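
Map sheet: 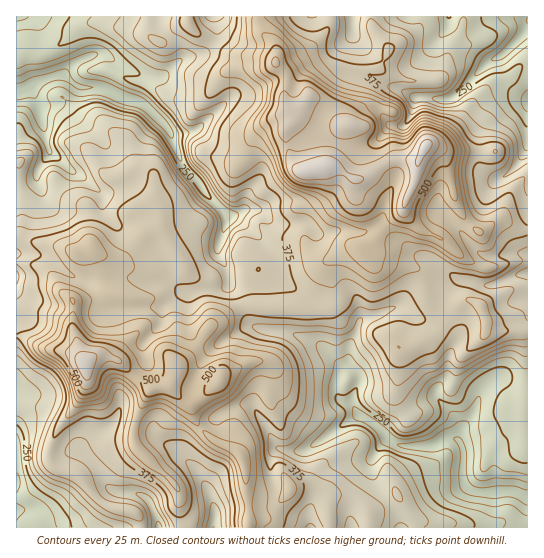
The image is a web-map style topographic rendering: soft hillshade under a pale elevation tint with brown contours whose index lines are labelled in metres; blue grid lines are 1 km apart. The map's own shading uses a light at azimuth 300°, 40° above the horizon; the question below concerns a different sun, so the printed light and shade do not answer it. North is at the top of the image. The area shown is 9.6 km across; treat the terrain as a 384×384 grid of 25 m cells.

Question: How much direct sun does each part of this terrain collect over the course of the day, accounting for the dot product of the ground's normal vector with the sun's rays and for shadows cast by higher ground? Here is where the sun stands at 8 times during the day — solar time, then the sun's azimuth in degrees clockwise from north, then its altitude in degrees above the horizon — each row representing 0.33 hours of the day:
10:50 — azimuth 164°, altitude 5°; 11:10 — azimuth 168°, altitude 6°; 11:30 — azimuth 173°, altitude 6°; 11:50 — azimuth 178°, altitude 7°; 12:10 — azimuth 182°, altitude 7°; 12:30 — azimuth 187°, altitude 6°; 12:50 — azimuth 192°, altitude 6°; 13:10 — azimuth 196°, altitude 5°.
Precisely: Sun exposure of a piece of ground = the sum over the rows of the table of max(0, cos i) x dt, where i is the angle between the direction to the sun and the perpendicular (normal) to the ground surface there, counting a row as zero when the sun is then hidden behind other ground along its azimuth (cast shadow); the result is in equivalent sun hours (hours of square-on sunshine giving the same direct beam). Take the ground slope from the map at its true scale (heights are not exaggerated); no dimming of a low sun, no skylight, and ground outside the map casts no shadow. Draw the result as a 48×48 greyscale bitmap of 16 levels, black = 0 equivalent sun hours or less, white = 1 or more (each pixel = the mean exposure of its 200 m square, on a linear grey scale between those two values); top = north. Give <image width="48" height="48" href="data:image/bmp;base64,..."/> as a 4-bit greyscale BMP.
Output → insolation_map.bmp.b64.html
<image width="48" height="48" href="data:image/bmp;base64,Qk32BAAAAAAAAHYAAAAoAAAAMAAAADAAAAABAAQAAAAAAIAEAAATCwAAEwsAABAAAAAAAAAAAAAAABEREQAiIiIAMzMzAERERABVVVUAZmZmAHd3dwCIiIgAmZmZAKqqqgC7u7sAzMzMAN3d3QDu7u4A////ADRFVmibuUiHVmVURWZodVZlZnZUMzM0QzNGeIu5YyqpVGVDNFd2U1ZURmMQAAABEGeJiLgQAEdnU3hmVEiGRGUhNkEAAAAAATiru5MRFcuUJHZmVDVVQzIBNCEhAAIyN1nO2kN5rNxAFnVWUkISIRESMhI0MUqru2i4QRVmi7QAN4h2QiAAERIRIRI0REV4mVVTI0VWmkACac6kMQAAE0RBAAABRERmZlMlVFVWcwE2jNgxMwEQACRkAAAAA1RVRHMVdVREMiWJuTASFJl2IAERBM23RmVFRIUiiXdTJWaKowIxFoZ3hhABi6u7qFRVVXUxOqqVJpecqFIROGZ2VUAa2VV3aXRFVUQyGf6mR+3aatpjZ2dlQROah2MSmnQ0REREWf6HmLyUJa25dmZURHhEVndWl2UzM2d4qZic1xJFQ1eZdmZERlc0VniZV4dDNHi96me/kQJGQRJZl2QzRkN2d4ismsqGVp3/xkaHMSRDMQACVTIiJGaHeImamu7KiKyoQgEgASMQEgAAAAASNoeJhmeIhY7+ynIAEQAAFBAAFSAAAAAUeJh4ZDNFdki92xAAIQAAAjAAE2QQAAOLzLlCESIjVkRVVDIBEAAAABAAABIxNYq6qHdAABNERVUzIjIRIgABIhEAAAAlZVVERXiZUzVURnUhIiNGYhE0VDMREAABIiIkVlaZmHVUQzAUVCRTAAIhERI0MgATRDNWdleamHVVQQABJEVBAEUzRVVWUyE1RERnd3mZmYZURnraQYUxJnZVVERVMgFURERVVomGVmQ0ntdGmjNFdmZDNERTIgJEMkVUNGdUVVVq6SIyJHZTITMRNFVCNDASE1VDEkM0RHvtYUqHeCAAAAARNFUzRWEAJDMyRBEjaLyDAod4hwAAAAAEQzM0RUEAMTRFiry4bNYAJ0AmUhEAAAAkREREIANBA2eJiLupZ5UzZxABIjISIhERI0RDEBzaqFRoiHdmY1l2hRAAIzETIAFEMjMhAHyqZ5z/63Z3cyioYyEAI1IzEAZ2VEMQA7mqdq//24ZndTaZczMgA3UQAWUiNDMAPZZ5mJhFZ1EDaGaIZEWIETcgKGMREQAAmVM1eYMAAQEhJUSJh2aJUAEShjIjIQABQiNFeYQQACQwAAFoQzMjMQACEQFEMQABACRFiHZTI2eEAAABAAAAEQASAAMxEAAYYBIjaFVlRGZlAAAAAAAAAQASABEAAABpmTARA1RVQxAAMgAAAAAAAQAjIAAAAAaVWaMRACM1UwABIAAAABEAEgEkIAAAAXc0RXhTMiITIAAAAAAAAAERNVMQAAACV0EkRFiYdSMQAAAAAAAAEQAjRruDFHZkJGZDMjaJm5MAAAAAAAAAEyABNYrNtQADeZuTERE1RVEAAAAAIhAAEkIAA1VYq4RZqrupdjIzIRIQAAABNDAAE0hyADMjWKzKmXVYqEETYwAAAAADISEAEjR5MBEjRomHQyJZghEkQQAAEhAjAAEiAjIjYQEjI0QzIiI0IAE0MQAAAiEhAAEiEjMhJA=="/>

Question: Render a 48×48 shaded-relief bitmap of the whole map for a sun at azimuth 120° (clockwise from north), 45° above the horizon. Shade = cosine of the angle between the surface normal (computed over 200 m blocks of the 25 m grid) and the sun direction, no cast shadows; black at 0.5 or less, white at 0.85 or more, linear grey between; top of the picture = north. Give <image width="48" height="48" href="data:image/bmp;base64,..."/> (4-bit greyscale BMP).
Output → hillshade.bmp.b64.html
<image width="48" height="48" href="data:image/bmp;base64,Qk32BAAAAAAAAHYAAAAoAAAAMAAAADAAAAABAAQAAAAAAIAEAAATCwAAEwsAABAAAAAAAAAAAAAAABEREQAiIiIAMzMzAERERABVVVUAZmZmAHd3dwCIiIgAmZmZAKqqqgC7u7sAzMzMAN3d3QDu7u4A////AHeId4mam8lZzqIFq7zKecqKu6mZiZmZmYiHd3eIm7ZbzbQWqrzKirmKuqqpiIiHmYiId3iYiYRb3aU3upzbmamZmauqmHd3imeJh4qqqYVr3IQ4yorLmamYibu7upmZmjRoiauqqYeby4U4yoiqmZmYeau7y4m7qhJYmZqZiIqruZZJ2oiImZqXeaqrymeqqgBJmZmHZ6u6mYdq7ImGaaq4Z4iIu2aJmQA5qZh1aauqh3ia3ru5VYrMiamXiWWIiDInuph0arqpd4mKzLztt1asqb3cqGZ4iGUjrKqFWrmpmpiKu6zd3JaKhq7+2nZ4iIdRXMu3ScqIvbmaqazczMqHeZvd3JZ4iIhzF83aRsuIre3LmazdzLlmiru7vLhoiIh1Aa/8Y5uqmc/9qazd3LlVes3KrMl3eIiFAJ/8dnirl43+uazd3Kpkac3rnNuXd4iEAp7rqXaLt2nNyqzczKl0aL3dvO25h2ZlNYzLynZ6uFaZqqzMvLh1aLzNuu/rmDNGZniZqWV4qoVnd4q7uqhmaKu8uL79uVMjR3ZnmnRoisp3dnm7qrlWeJmruXrey3UhOKhmaaZXaL3KmZq7ustkaIiJqXi7uodCObmId5hnVYvcqqqru8yWZ4iJmYiqqYdUScqZmZmHZGiqmZmqmry6mHiZiYm7mXdUWbqZmqqZhnd4iIiZmaury5iZh4iqqmZVaJiJmZmqqZhniYiImqqbzKmamJmZmVZmeImZmZmZqql3mZiImqmazLqqqqrMund3iJqqqqmZqphnmZh3iZiavLqqmaq93Xd3eJqqqpmZvJVYiYd3eIiau7uoisu7u4d2ZoqpiZmavLQ3iHd4dmeKu7uYq7vMu4dlRGiYiJmqrNcld3d4h3iJq6mqqprcu4dmRFeIiImqq9pDZ3eIeJmqiby5mZibu4iHZnh3iZmqmruFVmeId4nMhs7Kirhou5iHd4h2eJmruYeqd2eIdnm8lJ/qjMpnq6l3dnh3d4mruUa7iHeJmYm8tW77nduGi8lnh2Z4mIq6pia8p0R7u5msyFv8vdy4aOx2h1Z3iIrKdEacthJpq6mJuWnt3+vMhb22ZniHd4u3JXZ6piRmeamHeGje7+qu2nq2RniHiIqjBWZ4lkeHeJqoVTSt3tmL7ZmERneImZmTEkVndWmpiJrMdABavLhozbqDNWZ3ipl0dSRVVWm6mIm+2hAVirmIq6qEVVVmaKhEm2NEE2irmHibzbADWKmaq4mGZURnd3VVardVIDeaqHeImsdGRImqu3dmh1V5l2ZlV7uGQCd4qXZ4icyrtkirvKl2iZmIiYdlVoqoZEd3mYd5qqu8/nWKu9y6h3mZmYhkVWiXZ4momZiJq6mJztdXmrvNyWZ4iJqnVUV2Rau6qYiIrLmInO2FV5mrzbh3eIrKh1RVRIu7uod2i9yYis3aU4iIq8qHd4m6mYVEVYqpvLhmeby5eavepnd3eZmId4iIqoUzWJqYi8lniJq6iKmr22Z2Z4mIdndounQiaaqXeslomHirh6qavA=="/>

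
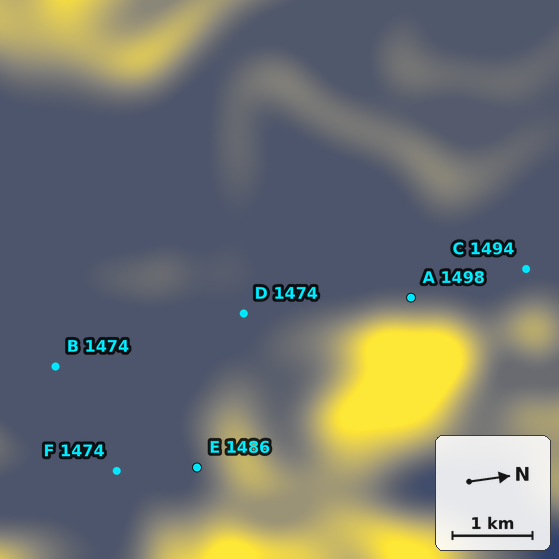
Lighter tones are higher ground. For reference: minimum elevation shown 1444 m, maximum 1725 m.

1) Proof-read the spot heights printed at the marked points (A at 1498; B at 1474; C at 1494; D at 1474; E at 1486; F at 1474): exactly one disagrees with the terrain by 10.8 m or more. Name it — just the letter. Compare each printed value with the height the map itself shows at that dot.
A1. C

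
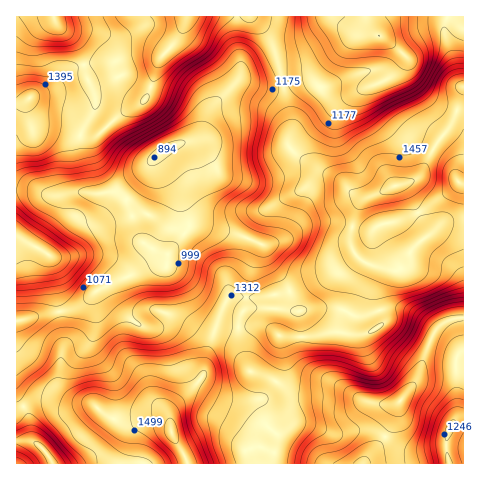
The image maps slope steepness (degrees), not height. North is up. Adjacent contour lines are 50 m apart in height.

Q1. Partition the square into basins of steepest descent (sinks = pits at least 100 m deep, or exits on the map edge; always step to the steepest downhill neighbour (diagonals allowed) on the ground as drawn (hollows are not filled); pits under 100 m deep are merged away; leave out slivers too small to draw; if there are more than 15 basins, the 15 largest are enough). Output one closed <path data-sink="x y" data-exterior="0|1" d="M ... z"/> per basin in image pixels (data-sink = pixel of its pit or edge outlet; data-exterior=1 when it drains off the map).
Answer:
<path data-sink="162 152" data-exterior="0" d="M251 16l-64 0-8 19-22 29-11 35-27 16-23 21-12 0-23-8-26-2-4-3-3-8 0-14-12 2 1 309 17-11 12 0 15 6 31-3 16 12 15 6 8 0 15-6 12-1 7 2 4 6 2-14 25-24 8-11 2-19 12-35 8-19 4-4 35 0 18-3 45-20 12-2 17-15-5-8-2-12 8-30 8-8-11-5-14-14-23-11-28-21-2-7 3-21-14-61-8-23z"/><path data-sink="400 400" data-exterior="0" d="M403 185l-11 1-28 13-4 4-4 10-6 24 2 12 5 8-15 13-14 4-45 20-18 3-35 0-4 4-20 54-3 21-33 35 2 24 16 29 276-1 0-242-19 1-19 16 2-3-1-7-20-39z"/><path data-sink="378 35" data-exterior="0" d="M463 16l-211 0 17 20 8 23 14 61-3 21 2 7 28 21 23 11 10 12 12 6 53-19 7-8 13-27 15-19 13-34z"/><path data-sink="54 17" data-exterior="1" d="M186 16l-169 0-1 86 6 0 7-3-3 4 0 7 5 13 4 3 26 2 23 8 14-1 21-20 27-16 11-35 22-29z"/><path data-sink="53 463" data-exterior="1" d="M46 401l-12 0-18 11 1 52 171-1-16-28-3-14-7-5-10-1-21 7-8 0-15-6-16-12-31 3z"/><path data-sink="459 182" data-exterior="0" d="M463 92l-12 33-15 19-15 30-5 5-15 6 6 4 20 39 1 7 17-13 19-2z"/>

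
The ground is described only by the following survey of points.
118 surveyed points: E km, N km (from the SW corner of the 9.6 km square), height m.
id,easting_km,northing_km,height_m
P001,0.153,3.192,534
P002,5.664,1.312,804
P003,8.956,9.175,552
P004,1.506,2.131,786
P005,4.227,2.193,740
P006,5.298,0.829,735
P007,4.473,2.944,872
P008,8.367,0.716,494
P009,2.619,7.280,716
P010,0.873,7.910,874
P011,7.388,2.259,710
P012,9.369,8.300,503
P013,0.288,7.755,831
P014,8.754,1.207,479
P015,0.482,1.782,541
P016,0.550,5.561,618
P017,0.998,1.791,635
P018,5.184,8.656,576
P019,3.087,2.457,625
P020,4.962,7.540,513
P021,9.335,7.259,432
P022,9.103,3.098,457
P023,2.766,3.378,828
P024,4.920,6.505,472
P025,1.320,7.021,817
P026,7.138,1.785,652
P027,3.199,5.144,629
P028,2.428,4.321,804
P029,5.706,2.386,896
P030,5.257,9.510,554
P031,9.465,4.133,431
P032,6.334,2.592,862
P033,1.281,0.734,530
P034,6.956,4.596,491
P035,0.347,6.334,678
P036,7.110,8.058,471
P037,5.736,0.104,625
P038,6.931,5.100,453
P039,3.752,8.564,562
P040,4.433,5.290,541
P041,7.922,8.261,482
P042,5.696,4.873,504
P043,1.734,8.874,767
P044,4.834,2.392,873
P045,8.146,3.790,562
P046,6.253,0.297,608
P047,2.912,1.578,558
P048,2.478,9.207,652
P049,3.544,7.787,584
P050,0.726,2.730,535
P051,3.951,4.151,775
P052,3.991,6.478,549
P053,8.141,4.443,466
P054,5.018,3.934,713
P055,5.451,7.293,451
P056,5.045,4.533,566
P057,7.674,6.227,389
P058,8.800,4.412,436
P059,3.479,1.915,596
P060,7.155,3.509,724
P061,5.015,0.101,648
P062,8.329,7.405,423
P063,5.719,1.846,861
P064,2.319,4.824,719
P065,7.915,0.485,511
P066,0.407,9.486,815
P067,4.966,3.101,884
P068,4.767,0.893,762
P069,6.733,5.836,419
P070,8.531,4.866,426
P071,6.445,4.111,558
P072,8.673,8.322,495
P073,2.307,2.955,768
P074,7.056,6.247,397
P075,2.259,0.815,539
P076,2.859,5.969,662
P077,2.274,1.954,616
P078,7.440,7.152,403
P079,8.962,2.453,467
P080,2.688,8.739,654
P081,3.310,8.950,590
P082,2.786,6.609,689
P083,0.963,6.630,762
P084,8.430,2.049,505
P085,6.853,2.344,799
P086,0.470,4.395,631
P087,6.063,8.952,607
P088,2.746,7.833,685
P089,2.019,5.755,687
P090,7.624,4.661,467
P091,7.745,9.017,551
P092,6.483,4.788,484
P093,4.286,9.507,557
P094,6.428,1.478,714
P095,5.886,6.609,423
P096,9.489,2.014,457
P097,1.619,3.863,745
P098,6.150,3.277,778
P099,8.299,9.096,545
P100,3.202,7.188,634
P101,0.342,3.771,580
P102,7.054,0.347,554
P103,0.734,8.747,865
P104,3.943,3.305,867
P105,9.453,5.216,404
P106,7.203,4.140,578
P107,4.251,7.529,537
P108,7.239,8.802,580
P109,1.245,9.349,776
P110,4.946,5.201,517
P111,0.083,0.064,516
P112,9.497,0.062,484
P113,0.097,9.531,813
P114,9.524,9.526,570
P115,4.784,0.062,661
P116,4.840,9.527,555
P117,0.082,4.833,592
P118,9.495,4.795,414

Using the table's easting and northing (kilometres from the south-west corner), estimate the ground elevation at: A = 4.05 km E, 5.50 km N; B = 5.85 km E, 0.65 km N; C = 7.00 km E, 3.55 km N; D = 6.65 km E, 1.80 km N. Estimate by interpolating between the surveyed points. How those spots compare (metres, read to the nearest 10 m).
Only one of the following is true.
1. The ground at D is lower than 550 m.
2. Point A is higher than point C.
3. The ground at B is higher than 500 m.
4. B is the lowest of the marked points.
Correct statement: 3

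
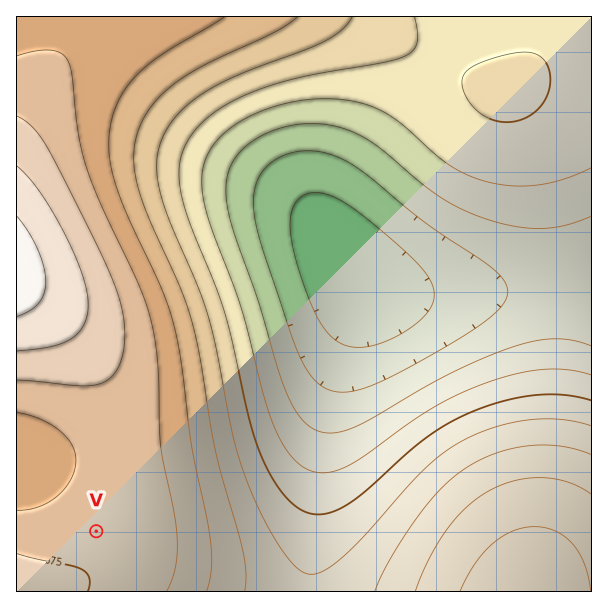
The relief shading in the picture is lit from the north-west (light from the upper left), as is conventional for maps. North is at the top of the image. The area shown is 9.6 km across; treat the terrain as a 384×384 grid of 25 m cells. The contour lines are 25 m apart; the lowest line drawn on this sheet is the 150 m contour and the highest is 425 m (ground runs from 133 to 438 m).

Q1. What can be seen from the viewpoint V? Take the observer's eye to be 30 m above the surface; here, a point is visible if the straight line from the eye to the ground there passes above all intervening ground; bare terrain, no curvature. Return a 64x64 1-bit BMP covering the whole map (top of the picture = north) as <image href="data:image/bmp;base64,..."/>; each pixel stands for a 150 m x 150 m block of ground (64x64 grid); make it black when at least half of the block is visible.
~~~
<image width="64" height="64" href="data:image/bmp;base64,Qk0+AgAAAAAAAD4AAAAoAAAAQAAAAEAAAAABAAEAAAAAAAACAAATCwAAEwsAAAIAAAAAAAAA////AAAAAAD//wAB////wP//AAD////g//+AAP///+D//4AAf///4P//gAB////g//+AAD///+D//4AAH///4P//gAAf///g//+AAA///+D//4AAD///8P//gAAH///w//+AAAf///D//4AAA///8P//gAAB///w//+AAAH///D//4AAAP//8P//gAAA///w//+AAAB///D//4AAAH//8P//AAAAP//w//8AAAAf//D//wAAAB//8P//AAAAD//w//4AAAAH//D//gAAAAf/8P/+AAAAA//4//wAAAAB//j/+AAAAAH//P/wAAAAAP/8/+AAAAAA//7/wAAAAAB//v+AAAAAAH///gAAAAAAf//8AAAAAAB//+AAAAAAAH//AAAAAAAA//8AAAAAAAD//wAAAAAAAf//AAAAAAAD//8AAAAAAAP//wAAAAAAB///AAAAAAAP//8AAAAAAA///wAAAAAAH///AAAAAAA///8AAAAAAD///wAAAAAAf///AAAAAAD///8AAAAAAP///wAAAAAB////AAAAAAP///8AAAAAA////wAAAAAH////AAAAAA////8AAAAAH////wAAAAB/////AAAAAf////8AAAAH/////wAAAD//////AAAB//////8AAAf//////wAAH///////AAA///////8AAD///////w=="/>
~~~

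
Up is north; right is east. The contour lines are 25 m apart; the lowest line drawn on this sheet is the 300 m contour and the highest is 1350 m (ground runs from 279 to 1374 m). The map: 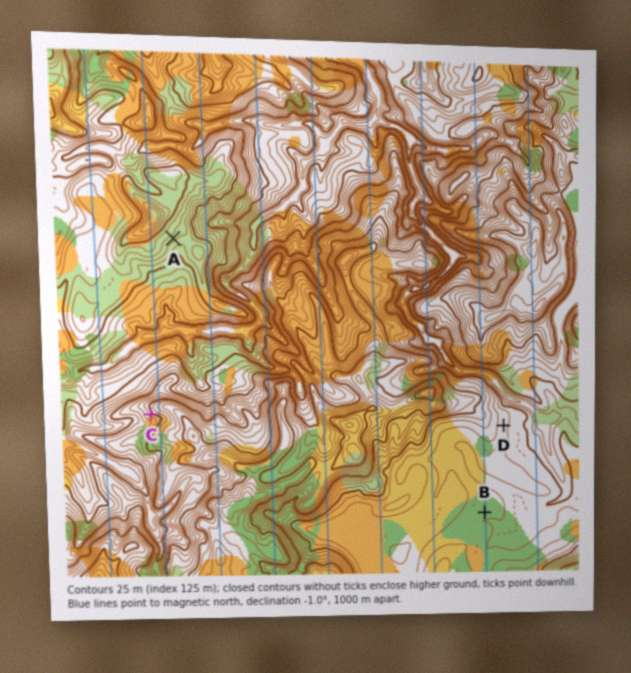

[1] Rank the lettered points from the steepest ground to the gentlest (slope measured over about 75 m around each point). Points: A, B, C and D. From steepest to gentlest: C A D B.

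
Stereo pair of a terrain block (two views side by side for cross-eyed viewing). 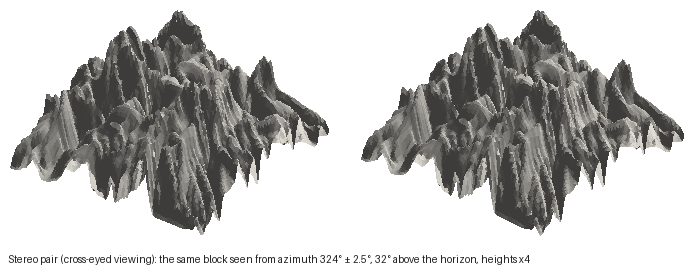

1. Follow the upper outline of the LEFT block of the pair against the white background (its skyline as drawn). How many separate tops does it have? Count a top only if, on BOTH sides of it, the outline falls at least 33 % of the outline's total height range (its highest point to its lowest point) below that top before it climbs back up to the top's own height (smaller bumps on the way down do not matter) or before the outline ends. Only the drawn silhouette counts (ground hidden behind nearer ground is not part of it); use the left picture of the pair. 1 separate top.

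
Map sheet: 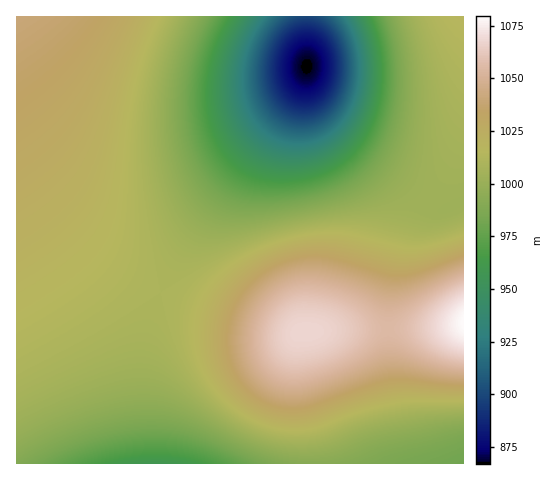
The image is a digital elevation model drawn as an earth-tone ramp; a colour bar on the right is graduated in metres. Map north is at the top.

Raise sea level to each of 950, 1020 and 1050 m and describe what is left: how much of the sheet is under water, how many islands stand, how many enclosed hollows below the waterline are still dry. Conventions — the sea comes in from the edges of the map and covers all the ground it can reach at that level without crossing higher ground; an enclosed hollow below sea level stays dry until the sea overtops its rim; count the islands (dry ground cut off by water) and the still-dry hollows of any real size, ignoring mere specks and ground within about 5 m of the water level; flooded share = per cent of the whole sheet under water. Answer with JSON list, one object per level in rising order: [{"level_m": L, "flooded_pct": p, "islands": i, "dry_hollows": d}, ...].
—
[{"level_m": 950, "flooded_pct": 10, "islands": 0, "dry_hollows": 0}, {"level_m": 1020, "flooded_pct": 70, "islands": 0, "dry_hollows": 0}, {"level_m": 1050, "flooded_pct": 92, "islands": 0, "dry_hollows": 0}]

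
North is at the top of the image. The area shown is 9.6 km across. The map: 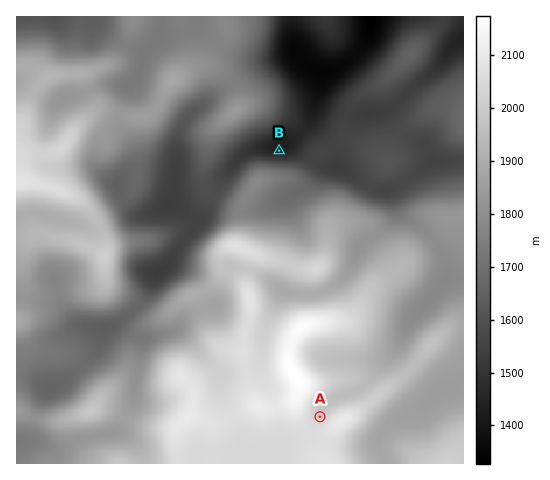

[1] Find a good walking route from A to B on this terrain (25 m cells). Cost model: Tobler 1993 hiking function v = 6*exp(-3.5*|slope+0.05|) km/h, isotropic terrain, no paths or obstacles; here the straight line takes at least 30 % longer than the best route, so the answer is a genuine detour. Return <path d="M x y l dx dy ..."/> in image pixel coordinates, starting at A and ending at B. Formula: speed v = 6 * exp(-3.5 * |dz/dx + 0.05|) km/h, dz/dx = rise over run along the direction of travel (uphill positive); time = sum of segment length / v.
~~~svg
<path d="M320 417l-2-3-2-2 0-5 4-7 20-19 14-28 8-9 14-28 0-15 9-18 0-12-3-7 0-42-3-5-4-4-17-9-14-14-23-11-19-19-7-3-4 0-12-6"/>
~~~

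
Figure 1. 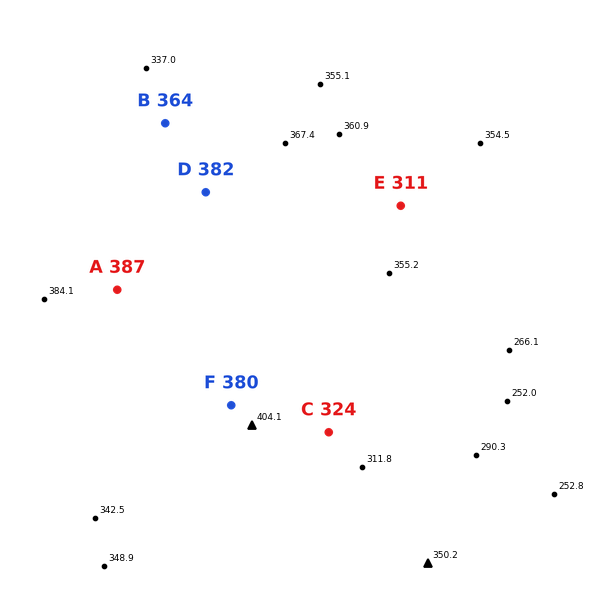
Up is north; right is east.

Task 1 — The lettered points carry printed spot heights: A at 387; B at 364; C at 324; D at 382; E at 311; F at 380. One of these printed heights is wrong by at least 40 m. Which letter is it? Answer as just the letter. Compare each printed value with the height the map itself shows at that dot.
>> E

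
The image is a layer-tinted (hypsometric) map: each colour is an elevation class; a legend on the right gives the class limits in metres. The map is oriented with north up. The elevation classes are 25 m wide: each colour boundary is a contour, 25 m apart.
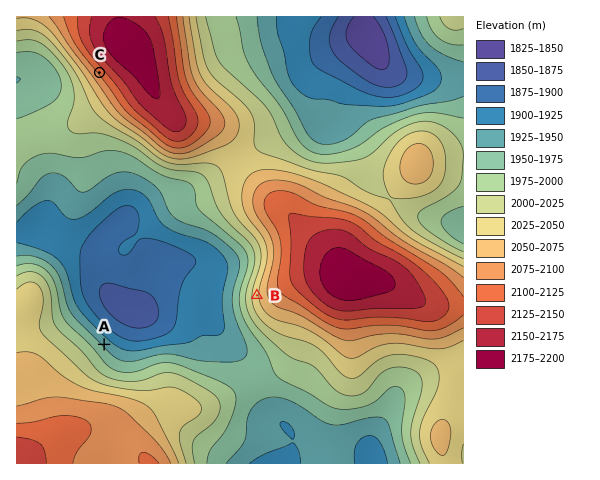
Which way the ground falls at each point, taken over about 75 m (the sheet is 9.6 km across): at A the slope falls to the NE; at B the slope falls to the W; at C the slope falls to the SW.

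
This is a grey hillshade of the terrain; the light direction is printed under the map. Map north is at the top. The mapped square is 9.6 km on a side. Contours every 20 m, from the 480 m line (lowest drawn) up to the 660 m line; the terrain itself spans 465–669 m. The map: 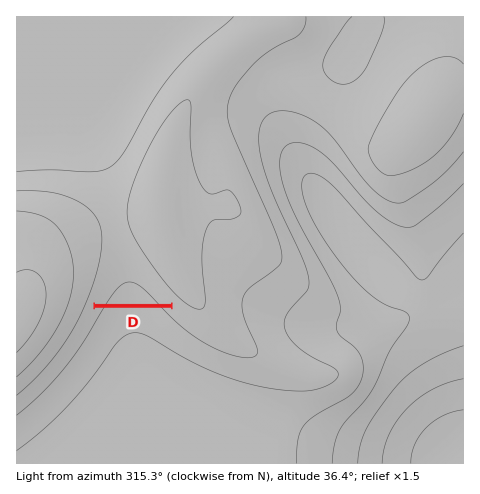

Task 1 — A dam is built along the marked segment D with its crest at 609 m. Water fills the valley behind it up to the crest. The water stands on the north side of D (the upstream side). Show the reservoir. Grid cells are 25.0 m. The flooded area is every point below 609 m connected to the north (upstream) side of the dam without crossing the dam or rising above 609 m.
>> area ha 86.2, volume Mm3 6.67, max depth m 19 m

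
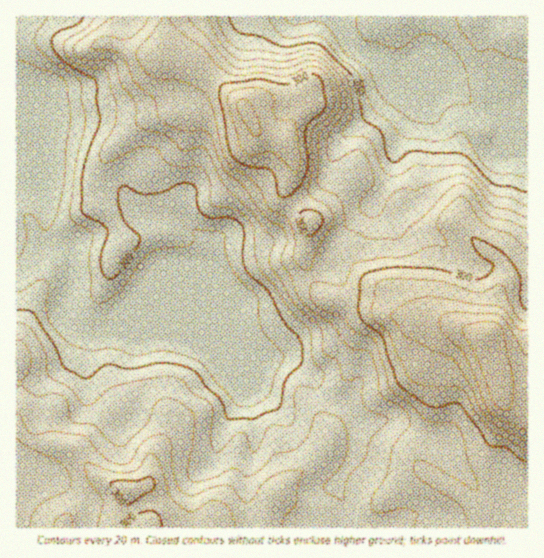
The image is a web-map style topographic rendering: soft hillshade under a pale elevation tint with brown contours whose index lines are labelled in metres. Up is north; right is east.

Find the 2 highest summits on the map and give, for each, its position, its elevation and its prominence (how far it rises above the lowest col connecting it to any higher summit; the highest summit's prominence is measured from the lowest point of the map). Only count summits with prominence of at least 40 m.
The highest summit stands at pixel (485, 337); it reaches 396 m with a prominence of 251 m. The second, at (246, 111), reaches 346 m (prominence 67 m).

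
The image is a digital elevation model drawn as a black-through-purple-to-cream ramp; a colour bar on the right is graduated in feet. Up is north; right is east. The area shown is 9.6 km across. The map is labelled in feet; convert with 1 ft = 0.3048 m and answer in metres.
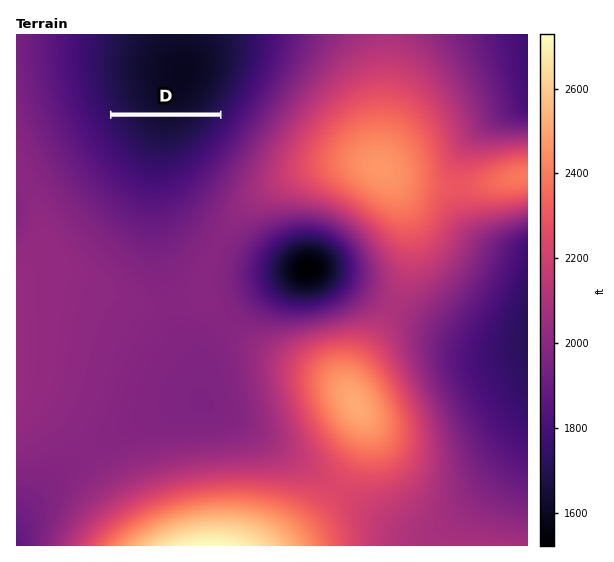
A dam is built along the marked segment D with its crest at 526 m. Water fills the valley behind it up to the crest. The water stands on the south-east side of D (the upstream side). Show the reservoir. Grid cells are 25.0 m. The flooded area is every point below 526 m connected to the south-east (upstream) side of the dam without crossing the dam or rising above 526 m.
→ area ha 98.3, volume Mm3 11.3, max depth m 28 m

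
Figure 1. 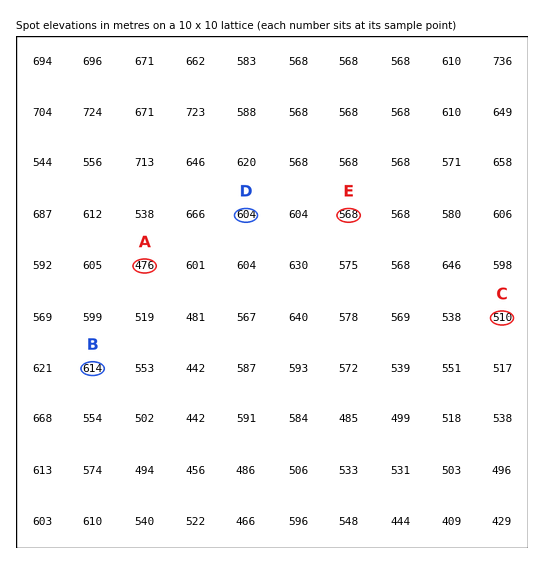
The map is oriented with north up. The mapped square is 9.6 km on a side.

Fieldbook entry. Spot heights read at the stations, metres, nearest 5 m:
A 475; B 615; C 510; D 605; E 570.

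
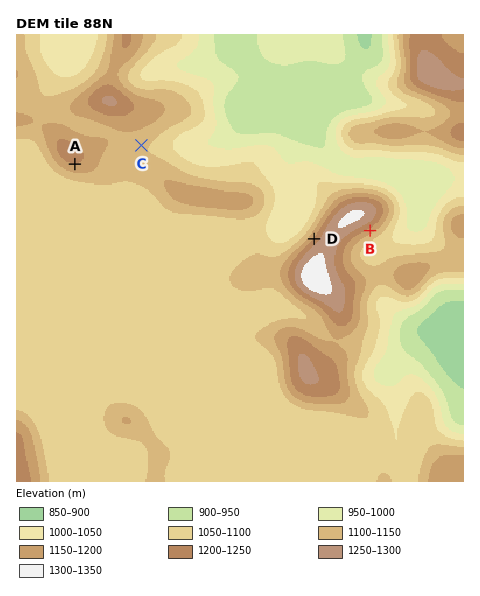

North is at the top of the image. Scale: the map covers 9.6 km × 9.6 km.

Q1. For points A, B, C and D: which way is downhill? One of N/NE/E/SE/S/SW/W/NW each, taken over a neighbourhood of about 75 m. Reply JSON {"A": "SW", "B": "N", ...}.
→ {"A": "S", "B": "SE", "C": "SE", "D": "NW"}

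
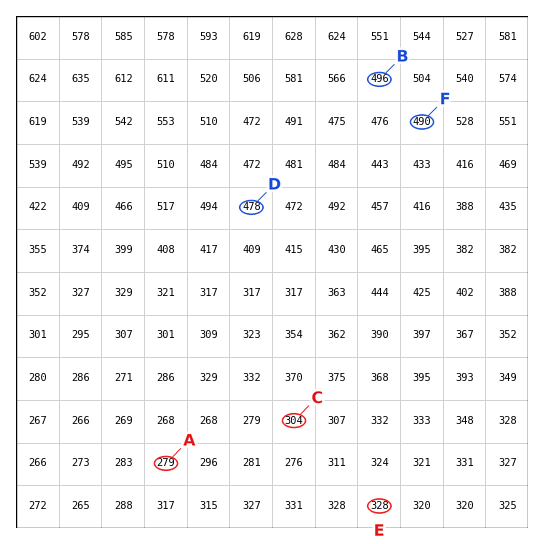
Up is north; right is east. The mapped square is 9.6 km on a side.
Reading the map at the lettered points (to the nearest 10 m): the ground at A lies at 280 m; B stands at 500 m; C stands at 300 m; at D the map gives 480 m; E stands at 330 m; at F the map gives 490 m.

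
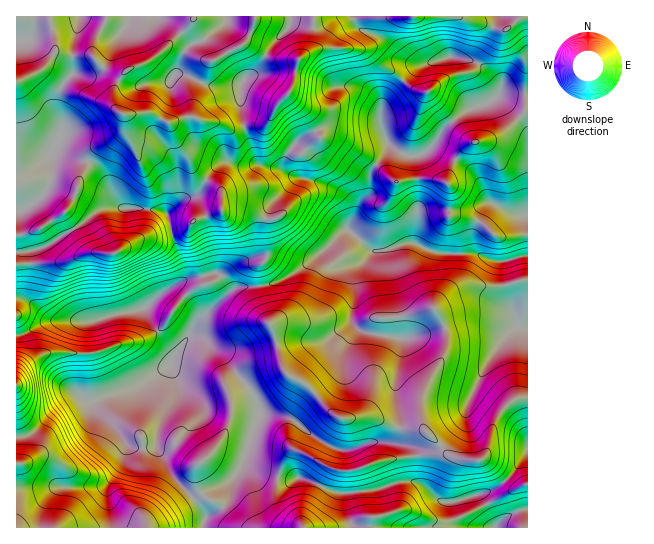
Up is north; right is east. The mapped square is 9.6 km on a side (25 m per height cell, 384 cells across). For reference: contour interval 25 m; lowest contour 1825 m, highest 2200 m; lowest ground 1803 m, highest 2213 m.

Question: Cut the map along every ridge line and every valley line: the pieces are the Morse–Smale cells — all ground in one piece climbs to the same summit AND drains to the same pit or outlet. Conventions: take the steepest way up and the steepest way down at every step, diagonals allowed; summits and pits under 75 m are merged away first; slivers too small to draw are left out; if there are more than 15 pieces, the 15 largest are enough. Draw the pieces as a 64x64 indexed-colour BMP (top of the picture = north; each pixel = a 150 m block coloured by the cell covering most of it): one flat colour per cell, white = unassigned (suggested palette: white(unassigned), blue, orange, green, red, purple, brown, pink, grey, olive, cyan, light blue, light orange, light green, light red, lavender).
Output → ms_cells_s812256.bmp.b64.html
<image width="64" height="64" href="data:image/bmp;base64,Qk12CAAAAAAAAHYAAAAoAAAAQAAAAEAAAAABAAQAAAAAAAAIAAATCwAAEwsAABAAAAAAAAAA////ALR3HwAOf/8ALKAsACgn1gC9Z5QAS1aMAMJ34wB/f38AIr28AM++FwDox64AeLv/AIrfmACWmP8A1bDFADMzMzMzMzMzMzMzOIiIiIiIh3d3d3d3d3d3d3d3d6qqMzMzMzMzMzMzMzMziIiIiIh3d3d3d3d3d3d3d3d3qqozMzMzMzMzMzMzMzMziIiIh3d3d3d3d3d3d3d3d3qqqjMzMzMzMzMzMzMzMzOIiIh3d3d3d3d3d3d3dmZ3eqqqMzMzMzMzMzMzMzMzMziIiHd3d3dmZ3d3d3dmZmZqqqozMzMzMzMzMzMzMzMzOIiIh3d2ZmZmZmd3ZmZmZmZqqjMzMzMzMzMzMzMzMzM4iIgmZmZmZmZmZmZmZmZmZmaqMzMzMzMzMzMzMzMzMzOCIiZmZmIiJmZmZmZmZmZmZmozMzMzMzMzMzMzMzMzMzIiImZiIiIiImZmZmZmImZmajMzMzMzMzMzMzMzMzMzMiIiZiIiIiIiIiIiIiIiJmZmMzMzMzMzMzMzMzMzMzMyIiIiIiIiIiIiIiIiIiImZmYzMzMzMzMzMzMzMzMzMzIiIiIiIiIiIiIiIiIiIiZmZjMzMzMzMzMzMzMzMzMzMyIiIiIiIiIiIiIiIiIiImZmMzMzMzMzMzMzMzMzMzMzIiIiIiIiIiIiIiIiIiIiZmYzMzMzMzMzMzMzMzMzMzMiIiIiIiIiIiIiIiIiIiImZjMzMzMzMzMzMzMzMzMzMyIiIiIiIiIiIiIiIiIiIiJmMzMzMzMzMzMzMzMzMzMzIiIiIiIiIiIiIiIiIiIiIiIzMzMzMzMzMzMzMzMzMzIiIiIiIiIiIiIiIiIiIiIiIjMzMzMzMzMzMzMzMzMzIiIiIiIiIiIiIiIiIiIiIiIiMzMzMzMzMzMzMzMzMzIiIiIiIiIiIiIiIiIiIiIiIiIzMzMzMzMzMzMzMzMzMiIiIiIiIiIiIiIiIiIiIiIiIjMzMzMzMzMzMzMzMzMiIiIiIiIiIiIiIiIiIiIiIiIiMzMzMzMzMzMzMzMzMiIiIiIiIiIiIiIiIiIiIiIiIiIzMzMzMzMzMzMzMzIiIiIiIiIiIiIiIiIiIiIiIiIiIsMzMzMzMzMzMzMzIiIiIiIiIiIiIiKZmSIiIiIiIiIizMMzMzMzMzMzMzMyIiIiIiIiIiIimZmZIiIiIiIiIiTMzFVVVVUzMzMzMzMiIiIiIiIiIiKZmZkiIiIiIiIiRMzFVVVVVVVVMzMzMzIiIiIiIiIiIpmZmSIiIiIiIiJExVVVVVVVVVVTMzMzMyIiIiIiIiIimZmSIiIiIiIiIkRVVVVVVVVVVVUzMzMzMiIiIiIiIiKZmZIiIiIiIiIiRFVVVVVVVVVVVVUzMzM7u7siIiIiIpmZkiIiIiIiIiREVVVVVVVVVVVVVVERMxu7u7siIiIimZmSIiIiIiIiJERVVVVVVVVVVVVVURERG7u7uxEiIiIpmZIiIiIiIiIkRFVVVVVVVVVVVVVRERERG7sRERIiIiKZIiIiIiIiIkREFVVVVVVVVVVVVRERERERERERESIiIpkiIiIkREREREQREVVVVVVVVVVVEREREREREREREiIiREQiRERERERERBEREVVVVVVVVVURERERERERERERIiREREREREREREREERERFVVVVVVVURERERERERERERERREREREREREREREQRERERFVVVVVVRERERERERERERERFERERERERERERERBERERERVVVVVRERERERERERERERERREREREREREREREERERERERERERERERERERERERERERFEREREREREREREQRERERERERERERERERERERERERERERRERERERERERERBERERERERERERERERERERERERERERFEREREREREREREEREREREREREREREREREREREREREREUREREREREREREQRERERERERERERERERERERERERERERRERERERERERERBEREREREREREREREREREREREREREREUREREREREREREERERERERERERERERERERERERERERERFEQUREREREREQREREREREREREREREREREREREREREREREREURERERERBERERERERERERERERERERERERERERERERERFEREREREEREREREREREREREREREREREREREREREREREUREREREQRERERERERERERERERERERERERERERERERERFERERERBERERERERERERERERERERERERERERERERERERREREREERERERERERERERERERERERERERERERERERERERREREQRERERERERERERERERERERERERERERERERERERERFERBERERERERERERERERERERERERERERERERERERERERERERERERERERERERERERERERERERERERERERERERERERERERERERERERERERERERERERERERERERERERERERERERERERERERERERERERERERERERERERERERERERERERERERERERERERERERERERERERERERERERERERERERERERERERERERERERERERERERERERERERERERERERERERERERERERERERERERERERERERERERERERERERERERERERERERERERERERERERERERERERERERERERERERERERERERERERERERERERERERERERERERERERERERERERERERERERERERERERERERERERERERERERERERERERERERERERER"/>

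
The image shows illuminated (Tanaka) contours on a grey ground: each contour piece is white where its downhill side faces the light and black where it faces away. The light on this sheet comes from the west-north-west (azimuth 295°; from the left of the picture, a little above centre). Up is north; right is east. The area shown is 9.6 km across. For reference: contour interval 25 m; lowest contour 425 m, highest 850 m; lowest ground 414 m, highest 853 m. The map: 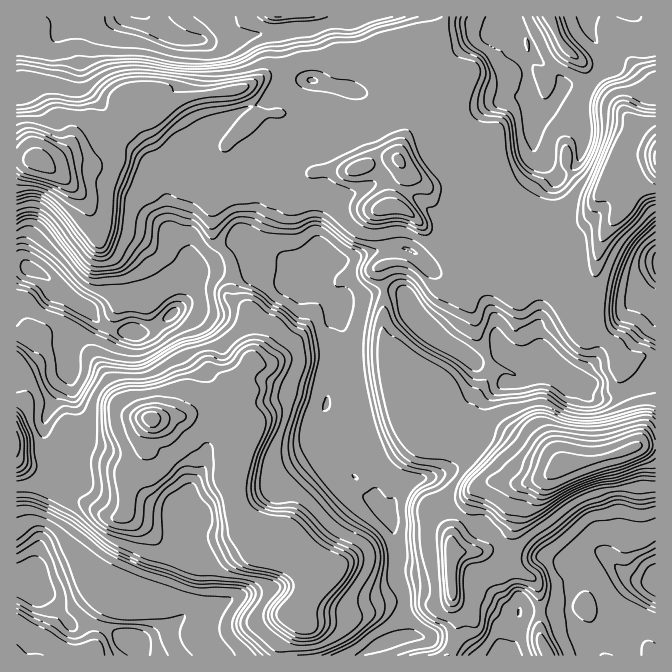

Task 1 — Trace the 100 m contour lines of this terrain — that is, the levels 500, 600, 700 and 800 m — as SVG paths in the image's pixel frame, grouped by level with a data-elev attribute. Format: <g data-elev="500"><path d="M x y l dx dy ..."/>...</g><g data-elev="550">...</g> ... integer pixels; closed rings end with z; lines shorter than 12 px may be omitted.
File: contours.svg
<g data-elev="500"><path d="M105 655l-3-10-4-5-6 0-15 5-7-1-53-31"/><path d="M655 613l-26-13-9-6-7-10-18-32 3-5 7-2 7 2 10 5 5 1 17-5 11-7"/><path d="M17 540l18-14 7 0 8 5 7 9 23 54 11 13 13 8 11 4 15 1 34-1 20-4 1 3-5 12 0 7 4 8 8 10"/><path d="M655 289l-5-4-4-5-6-10-1-7 5-14 11-9"/><path d="M17 239l7-2 4 1 20 14 13 11 20 22 25 15 9 13 15-1 19 2 6-4 12-10 12-6 10 2 2 2 1 5-4 12-10 12-24 17-10 4-9 1-18-5-23-11-28-16-21-8-15-16-13-4"/><path d="M194 17l11 8 10 12 1 6-4 7-27 1-16-3-28-11-29-8-5-4-2-8"/></g><g data-elev="600"><path d="M298 655l20-2 20-8 16-8 18-17 3-5 0-3-5-12 0-5 8-24 3-13-2-11-5-9-7-5-20-11-9-7-40-42-8-15-2-11 2-14 12-36 9-35-2-24-4-7-10-5-13-12-14-7-8-8-7-4-8-2-20 0-1 4 5 11 1 9-4 6-11 11-13 6-23 7-35 21-12 1-30-2-3 3-19 34-5 3-13 0-17 16-1 0-2-3 2-17-1-6-13-30-7-10-6-6"/><path d="M457 655l8-13 12-6 5-4 5-22 10-16 7-3 8-6 5-1 10 2 10 6 4-2 2-6-2-9-2-4-9-6-3-7 3-8 9-9 15-11 23-19 12-6 26-9 7 0 17 4 16-2"/><path d="M555 655l-10-17-5-5-2 2-1 7 5 13"/><path d="M17 498l18 1 35 17 39 31 35 17 51 16 42 2 13 3 5 5 1 5-14 22-1 10 4 7 25 21"/><path d="M655 350l-18-8-10-9-13-6-4-7-1-10 4-28 10-27 10-17 22-21"/><path d="M414 254l-12-6 3-1 6 1 6 5z"/><path d="M17 216l7-3 6-1 7 1 7 3 9 9 31 40 6 5 7 1 18-1 9-5 19-27 5-23 6-4 10-4 8 0 20 6 20 16 3-1 15-13 9-3 16 0 22 10 8 2 10-1 15-5 8-1 9 4 25 20 26 9-13 18 2 7 5 3 8 2 17-6 10 1 8 6 12 16 7 7 40 22 3 0 3-3 5-14 4-4 6 1 19 11 6 2 7-2 10-6 5-1 7 5 14 23 11 13 8 5 13 1 4 1 3 12 5 10 1 10 3 8-3 5-8 5-13 3-15-2-10-5-13-9-7-2-22 4-30 3-3-2-7-8-12-6-15-17-28-16-15-11-15-15-10-18-1-1-4 3-6 21-2 28 5 35 10 37 10 19 9 9 9 6 25 4 4 3 1 2-2 5-5 6-14 7-6 4-3 5-3 8 2 32 6 44-1 23 8 10 17 10 3 7-1 8-3 6-6 5-8 2"/><path d="M308 82l-1-2 3-2 5 0 2 2-2 3z"/><path d="M655 65l-11 3-15 11-19 6-7 5-6 13 1 32-3 12-6 13-6 10-9 8-10 11-7 4-7 0-25-17-7-9-6-12-3-28-3-7-6-3-15-2-6-5-1-12 7-21 0-9-5-9-14-7-5-5-6-20 1-10"/><path d="M418 17l-41 11-20 8-23 2-20 7-16 1-16 5-18 0-27 13-20 4-32 1-41-6-19-1-20 3-20 10-5 1-20-5-43-7"/><path d="M542 17l20 33 8 7 8 1-2-5-15-18-6-18"/></g><g data-elev="700"><path d="M295 637l7 1 10 0 9-6 3-7 0-13 2-7 21-27 6-10 1-6-4-8-26-14-26-25-8-3-16-1-9-2-8-5-4-7-2-14 5-21 14-34 2-8-2-7-7-11 3-12 0-10 11-12 1-5-1-5-17-12-10-1-8 4-9 11-6 4-7 1-13-3-15 9-33 12-15 3-19 1-13 5-5 6-2 9 1 23 8 20-7 18 3 29-3 8-8 9 1 4 7 7 8 3 13 2 9 0 5-6 2-21 4-6 34-30 5-1 17 1 2 3 3 15 10 18 3 21 1 14 9 20 5 6 7 3 31 7 9 4 4 4 1 3-1 5-14 18-2 9 5 8z"/><path d="M452 600l3-1 2-4-1-21 2-10 8-12-14-16-4 1-1 3-2 10 3 40 1 7z"/><path d="M17 473l8-5 3-8-1-23-10-21"/><path d="M655 414l-5-2-7 0-38 10-18 2-20-3-23-8-12 2-13 8-15 20-34 35-5 7-1 8 3 5 21 9 17 13 9 3 8 0 10-3 34-23 21-10 13-4 17-3 23-7 15 0"/><path d="M418 225l4 0 1-2-5-10-13-15-11-8-7 0-7 2-11 8-5 7 1 8 7 5 28-2z"/><path d="M17 197l17-4 13 5 16 15 28 35 6 4 7 0 4-5 6-14 5-41 10-25 3-14 3-4 9-8 13-7 20-18 10-7 16-6 27-2 12-3 10-6 4-5 1-5-2-2-6-1-47 7-40-8-32-1-10 2-9 4-7 7-7 10-3 2-16 4-24-3-19 8-18 2"/><path d="M403 185l11 0 6-3 2-4-16-30-4-3-4 0-12 5-4 7 2 6 11 17z"/><path d="M349 175l9 0 11-3 5-5 1-5-3-3-5-1-13 4-6 4-2 4 1 3z"/><path d="M655 113l-13-2-17-6-3 1-4 2-2 20-28 70 0 7 2 5 9 2 2 3-2 17 1 8 2 2 3-2 22-17 18-23 10-3"/></g><g data-elev="800"><path d="M538 493l6 2 5-1 31-14 44-14 20-9 5-4 3-5 0-6-2-7-4-5-6-1-41 12-14-1-28-4-10 2-5 4-5 6-8 22-7 13 3 4z"/><path d="M147 432l10 1 9-6 4-7-2-7-6-4-7-2-10 1-6 4-3 3 0 5 5 7z"/><path d="M17 174l7 3 26 7 18 8 7 0 3-4 0-6-5-27-5-8-24-12-10-3-9 1-8 6"/><path d="M655 141l-4 7-1 7 1 10 4 7"/></g>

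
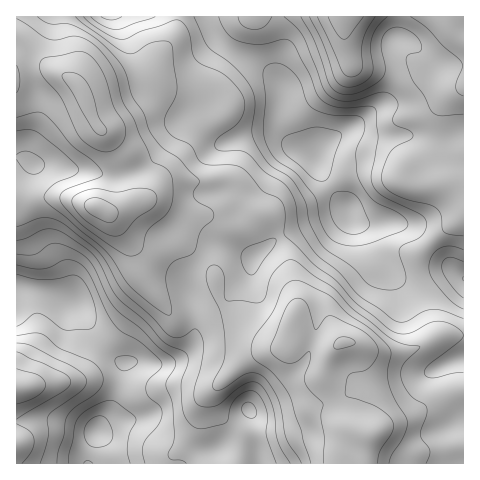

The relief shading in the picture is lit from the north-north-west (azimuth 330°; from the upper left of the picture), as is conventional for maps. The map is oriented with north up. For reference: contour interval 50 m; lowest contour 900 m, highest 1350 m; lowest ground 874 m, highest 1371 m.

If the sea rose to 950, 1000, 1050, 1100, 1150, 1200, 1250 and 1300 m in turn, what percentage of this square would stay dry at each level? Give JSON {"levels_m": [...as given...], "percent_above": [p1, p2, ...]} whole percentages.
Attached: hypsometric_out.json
{"levels_m": [950, 1000, 1050, 1100, 1150, 1200, 1250, 1300], "percent_above": [95, 86, 76, 64, 49, 30, 19, 9]}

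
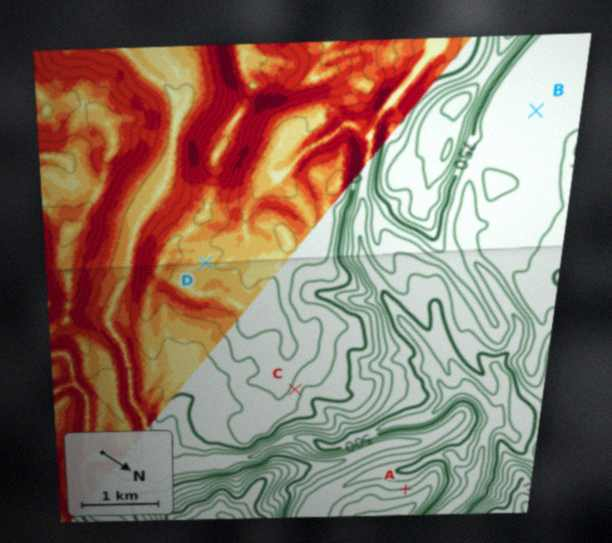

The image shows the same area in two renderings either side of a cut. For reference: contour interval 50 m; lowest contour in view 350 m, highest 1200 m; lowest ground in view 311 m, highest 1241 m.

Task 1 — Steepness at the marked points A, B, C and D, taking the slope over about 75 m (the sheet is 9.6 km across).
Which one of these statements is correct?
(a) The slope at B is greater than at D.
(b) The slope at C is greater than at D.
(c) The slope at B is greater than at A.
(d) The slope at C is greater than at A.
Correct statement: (b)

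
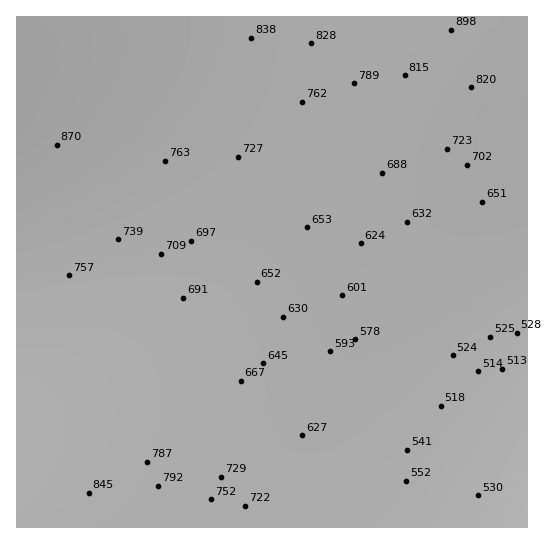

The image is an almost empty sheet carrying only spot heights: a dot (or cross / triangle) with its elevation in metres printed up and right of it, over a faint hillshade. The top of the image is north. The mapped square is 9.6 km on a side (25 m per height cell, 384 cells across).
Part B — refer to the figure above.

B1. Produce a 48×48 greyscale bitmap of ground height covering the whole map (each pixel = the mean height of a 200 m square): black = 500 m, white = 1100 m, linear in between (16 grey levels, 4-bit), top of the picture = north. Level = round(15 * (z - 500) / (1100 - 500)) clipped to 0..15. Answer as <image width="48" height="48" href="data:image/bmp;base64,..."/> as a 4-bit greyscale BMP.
<image width="48" height="48" href="data:image/bmp;base64,Qk32BAAAAAAAAHYAAAAoAAAAMAAAADAAAAABAAQAAAAAAIAEAAATCwAAEwsAABAAAAAAAAAAAAAAABEREQAiIiIAMzMzAERERABVVVUAZmZmAHd3dwCIiIgAmZmZAKqqqgC7u7sAzMzMAN3d3QDu7u4A////AKmZmZmZiIiHd3ZmZVVERDMzIiIhEREREZmZmZmYiIh3d2ZmVVVEQzMyIiIREREREZmZmZmIiId3d2ZlVVREMzMiIiEREREREZmZmZiIiId3dmZlVUREMzMiIhEREREREZmZmYiIiHd3ZmZVVURDMzIiIREREREREZmZmIiIh3d3ZmZVVERDMzIiIREREQAAEZmZiIiId3d2ZmVVVEQzMyIiEREREAAAAZmYiIiId3dmZmVVREQzMyIiERERAAAAAJiIiIiHd3dmZlVVREQzMyIiERERAAAAAIiIiIh3d3ZmZVVUREMzMiIiERERAAAAAIiIiHd3d2ZmZVVUREMzMiIhEREQAAAAAIiIh3d3dmZmVVVUREMzMiIhEREQAAAAAIiId3d3ZmZmVVVERDMzMiIhERERAAAAAIiHd3d3ZmZlVVVERDMzMiIhERERAAAAAId3d3d2ZmZVVVRERDMzIiIhERERAAAAAHd3d3dmZmZVVVRERDMzIiIiEREREAAAAHd3d3ZmZmVVVVRERDMzMiIiERERERAAAXd3d2ZmZlVVVURERDMzMiIiEREREREREXd3dmZmZlVVVURERDMzMiIiIREREREREXd3dmZmZlVVVURERDMzMiIiIhEREREREXd3ZmZmZVVVVURERDMzMyIiIiEREREREXd3ZmZmZVVVVURERDMzMzIiIiIhEREREXd3ZmZmZVVVVURERDMzMzIiIiIiIhEREXd3ZmZmZVVVVUREREMzMzMyIiIiIiIiInd3dmZmZVVVVUREREQzMzMzIiIiIiIiInd3dmZmZlVVVVRERERDMzMzMzIiIiIiInd3d2ZmZlVVVVREREREMzMzMzMzMyIiIod3d3ZmZmVVVVVERERERDMzMzMzMzMzM4h3d3dmZmZVVVVUREREREQzMzMzMzMzM4iHd3d2ZmZlVVVVVEREREREREQzMzMzM4iIh3d3ZmZmVVVVVURERERERERERERERJiIiHd3dmZmZVVVVVVURERERERERERERJmYiId3d2ZmZlVVVVVVVVVERERERERVVZmZiIh3d3ZmZmZVVVVVVVVVVVVVVVVVVamZmIiHd3dmZmZmVVVVVVVVVVVVVVVVVaqZmYiIh3d3ZmZmZmVVVVVVVVVWZmZmZqqqmZiIiHd3dmZmZmZmZmZmZmZmZmZmZrqqqZmYiId3d3ZmZmZmZmZmZmZmZmZ3d7u6qpmZiIh3d3d2ZmZmZmZmZmd3d3d3d8u7qqmZmIiId3d3d2ZmZmd3d3d3d3d3d8y7uqqZmYiIh3d3d3d3d3d3d3d3eIiIiMzLu6qpmZmIiId3d3d3d3d3d4iIiIiIiNzMu7qqqZmYiIiId3d3d3eIiIiIiImZmd3My7uqqpmZiIiIiIiIiIiIiIiJmZmZmd3czLu6qqmZmYiIiIiIiIiIiZmZmZmaqu3dzMu7qqqZmZmIiIiIiIiZmZmZmqqqqu7d3My7uqqqmZmZmZiZmZmZmZmqqqqqqu7t3czLu7qqqZmZmZmZmZmZmqqqqqu7uw=="/>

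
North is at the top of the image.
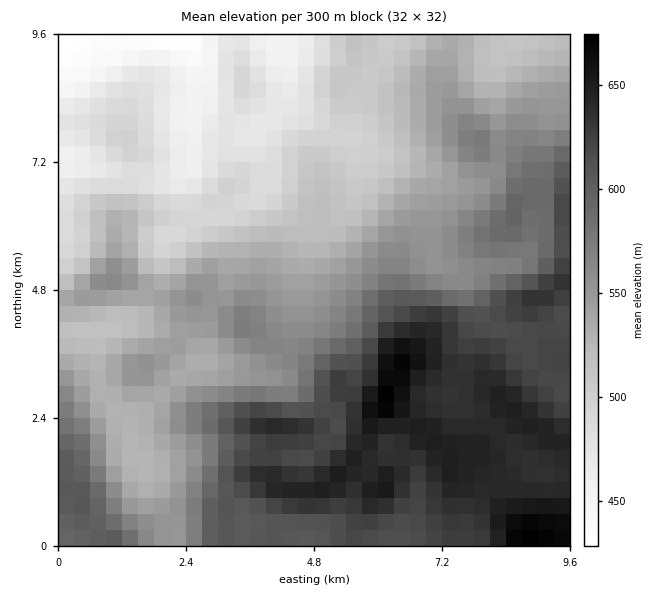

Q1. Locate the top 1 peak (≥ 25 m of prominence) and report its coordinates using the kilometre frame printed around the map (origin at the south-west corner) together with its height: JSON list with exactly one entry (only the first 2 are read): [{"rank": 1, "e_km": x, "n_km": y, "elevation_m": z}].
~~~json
[{"rank": 1, "e_km": 6.14, "n_km": 2.74, "elevation_m": 677}]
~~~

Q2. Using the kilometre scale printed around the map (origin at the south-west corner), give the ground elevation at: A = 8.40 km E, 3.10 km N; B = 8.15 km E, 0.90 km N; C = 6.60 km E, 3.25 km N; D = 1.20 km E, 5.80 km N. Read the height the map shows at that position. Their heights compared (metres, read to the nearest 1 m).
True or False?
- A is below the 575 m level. False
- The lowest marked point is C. False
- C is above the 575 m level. True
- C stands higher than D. True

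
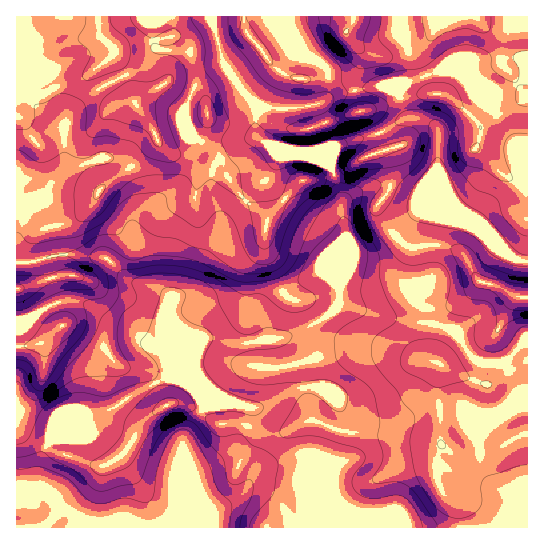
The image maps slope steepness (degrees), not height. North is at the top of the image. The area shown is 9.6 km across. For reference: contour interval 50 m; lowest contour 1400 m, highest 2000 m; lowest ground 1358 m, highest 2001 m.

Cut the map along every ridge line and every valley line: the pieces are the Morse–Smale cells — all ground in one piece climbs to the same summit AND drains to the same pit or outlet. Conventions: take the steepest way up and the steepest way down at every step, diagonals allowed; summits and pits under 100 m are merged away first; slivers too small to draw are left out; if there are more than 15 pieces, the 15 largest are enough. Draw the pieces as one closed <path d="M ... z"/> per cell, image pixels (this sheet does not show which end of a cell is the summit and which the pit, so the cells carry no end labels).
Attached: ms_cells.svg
<path d="M527 16l-315 1 0 6 12 42 17 25 14 15 2 8-2 12 2 12 10 7 20 9 27 4 13 7 9 14 5 19 0 17 6 20-10 24 0 27-18-14-36 22-16 21 1 24-2 2-13 3-26 0-13-4-9 0-5 6-4 12 0 16 4 9-1 15-10-12-13-7-15-35-11 0-7-3-16-15-21-6-19-15-13-4-13 1-14 6-17 12-13 1 0 208 511-1 0-184-6 1-19 19-22 0-13-10-8-15-11-10-20-5-44-6-48-12 2-19 8-13 6-19 17-2 12-5 35-35 46 11 22 8 8 4 18 22 11 4 6 0z"/><path d="M211 16l-195 1 0 184 6 0 5 9-2 8-8 17-1 27 13 1 29-8 47 2 24 23 33 11 9 7 1 20 23 55 1-16 4-12 5-6 9 0 13 4 26 0 13-3 2-2-1-24 16-21 36-22 18 14 0-27 10-21-6-23-1-24-9-23-17-10-27-4-20-9-10-7-2-11 2-13-2-8-14-15-17-25z"/><path d="M421 212l-4 0-35 35-12 5-17 2-6 19-8 13-2 19 48 12 44 6 20 5 11 10 8 15 7 7 12 4 11 0 8-3 16-17 6-2 0-80-17-5-17-21-9-5-22-8-22-4z"/><path d="M81 255l-23 0-23 6-19 2 0 56 14 0 17-12 14-6 13-1 13 4 19 15 21 6 16 15 7 3 11 0 15 35 13 7 10 12 0-16-27-63-1-20-17-11-25-7-24-23z"/><path d="M22 201l-6 1 1 39 2-10 8-17-2-8z"/>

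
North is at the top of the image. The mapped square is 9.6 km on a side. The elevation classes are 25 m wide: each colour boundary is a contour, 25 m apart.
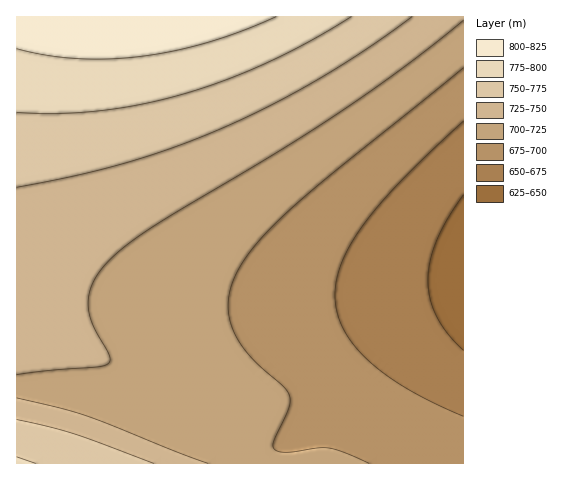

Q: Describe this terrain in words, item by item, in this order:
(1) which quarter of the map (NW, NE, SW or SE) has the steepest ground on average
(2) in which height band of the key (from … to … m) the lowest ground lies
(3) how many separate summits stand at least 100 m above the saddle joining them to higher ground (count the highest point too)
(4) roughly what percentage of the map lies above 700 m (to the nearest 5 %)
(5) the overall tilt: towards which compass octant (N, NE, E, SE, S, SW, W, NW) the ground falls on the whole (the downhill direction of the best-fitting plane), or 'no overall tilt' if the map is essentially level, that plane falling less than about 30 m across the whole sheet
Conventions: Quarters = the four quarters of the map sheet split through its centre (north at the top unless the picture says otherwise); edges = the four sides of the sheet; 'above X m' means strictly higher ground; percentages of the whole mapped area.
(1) Slopes are steepest in the north-east quarter.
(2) The lowest ground lies in the 625–650 m band.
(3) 1 summit rises at least 100 m above its surroundings.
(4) Roughly 70 % of the ground is higher than 700 m.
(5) The general tilt is down to the south-east (the land rises towards the north-west).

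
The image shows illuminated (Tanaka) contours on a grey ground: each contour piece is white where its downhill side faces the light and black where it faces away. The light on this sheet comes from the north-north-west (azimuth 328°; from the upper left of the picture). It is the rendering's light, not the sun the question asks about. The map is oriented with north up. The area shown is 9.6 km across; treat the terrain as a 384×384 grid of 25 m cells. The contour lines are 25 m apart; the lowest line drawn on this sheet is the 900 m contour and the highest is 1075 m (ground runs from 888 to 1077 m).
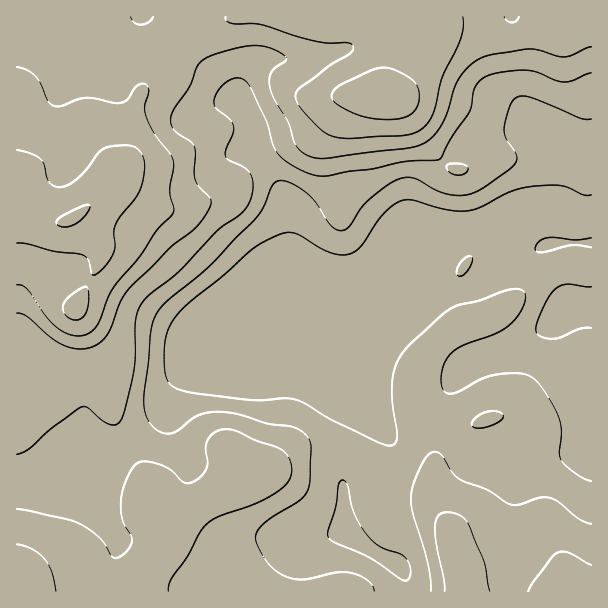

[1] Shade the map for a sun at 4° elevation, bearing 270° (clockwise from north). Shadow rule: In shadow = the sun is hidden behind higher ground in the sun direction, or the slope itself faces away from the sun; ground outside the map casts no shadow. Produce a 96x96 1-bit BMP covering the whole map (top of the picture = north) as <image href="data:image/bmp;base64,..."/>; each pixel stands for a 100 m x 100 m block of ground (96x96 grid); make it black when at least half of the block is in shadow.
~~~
<image width="96" height="96" href="data:image/bmp;base64,Qk2+BAAAAAAAAD4AAAAoAAAAYAAAAGAAAAABAAEAAAAAAIAEAAATCwAAEwsAAAIAAAAAAAAA////AAAAAAAAAAAAAAAAAAAAAAAAAAAAAAAAAAAAAAAAAAAAAAAAAAAAAAAAAAAAAAAAAAAAAAAAAAAAAAAAAAAAAAAAAAAAAAAAAAAAAAAAAAAEAAAAAAAAAAAAAAAGAAAAAAAAAAAAAAAGAAAAAAAAAAAAAAAAAAAAAAAAAAAAAAAAAAAAAAAAAAAAAAAAAAAAAAAAAAAAAAAAAAAAAAAAAAAAAAAAAAAAAAAAAAAAAAAAAAAAAAAAAAAAAAAAAAAAAAAAAAAAAAAAAAAAAAAAAAAAAAAAAAAAAAAAAAAAAAAAAAHgAAAAAAAAAAAAAAPwAAAAAAAAAAAAAAfwAAAAAAAAAAAAAAPgAAAAAAAAAAAAAAOAAAAAAAAAAAAAAAAAAAAAAAAAAAAAAAAAAAAAAAAAAAAAAAAAAAAAAAAAAAAAAAAAAAAAAAAAAAAAAAAAAAAAAAAAAAAAAAAAAAAAAAAAAB4AAAAAAAAAAAAAAB8AAAAAAAAAAAAAAB8AAAAAAAAAAAAAAB+AAAAAAAAAAAAAAB/AAAAAAAAAAAAAAB/gAAAAAAAAAAAAAB/wAAAAAAAAAAAAAB/wAAAAAAAAAAAAAB/4AAAAAAAAAAAAAB/4AAAAAAAAAAAAAB/4AAAAAAAAAAAAAA/4AAAAAAAAAAAAAA/4AAAAAAAAAAAABw/4AAAAAAAAAAAAB//4AAAAAAAAAAAAD//8AAAAAAAAAAAAD//+AAAAAAAADAAAD//+AAAAAAAADwAAD//+AAAAAAAAB4AAB//+AAAAAAAAA4AAA//8AAAAAAAAAAAAA/8AAAAAAAAAAAAAAf4AAAAAAAAAAAAAAP4AAAAAAAAAAAAAAH4AAAAAAAAAAAAAAD8AAAAAAAAAAAAAAB8AAAAAAAAAAAAAAA8AAAAAAAAAAAAAAAAAAAAAAAAAAAAAAAAAAAAAAAAAAAAAAAAAAAAAAAAAAAAAAAAAAAAAAAAAAAAAAAAAA4AAAAAAAAAAAAAAA+AAAAAAAAAAAAAAA/AAAAAAAAAAAAAAA/gAAAAAAAAAAAAAA/gAAAAAAAAAAAAAA/gAAAAAAAAAAAAAA/AAAAAAAAAAAAAAAeAAAAAAAAAAAAAOAAAAAAAAAAAAAAAfAAAAAAAAAAAAAAAPAAAAAAAAAAAAAAAGAAAAAAAAAAAAAAAAAAAAAAAAAAAAAAAAAAAAAAAAAAAAAAGAAAAAAAeAAAAAAAHAAAAAAA/gAAAAAAHAAAAAAA/4AAAAAACAAAAAAA/8AAAAAAAAAAAAAA/8AAAAAAAAAAAAAA/+AAAAAAAAAAAAAA//AAAAAAAAAAAAAA//AAAAAAAAAAAAAA//AAAAAAAAAAAAAAf+AAAAAAAAAAAAAAP+AAAAAAAAAAAAAAH8AAAAAAAAAAAAAABwAAAAAAAAAAAAAAAAAAAAAAAAAAAAAAAAAAAAAAAAAAAAAAAAAAAAAAAAAAAAAAAAAAAAAAAAAAAAAAAAAAAAAAAAAAAAAAAAAAAAAAAAAAAAAAAAAAAAAAAAAAAAAAAAAAA="/>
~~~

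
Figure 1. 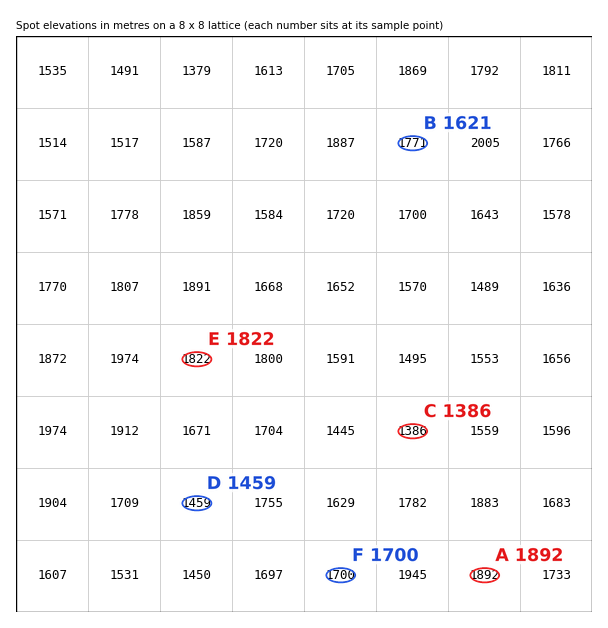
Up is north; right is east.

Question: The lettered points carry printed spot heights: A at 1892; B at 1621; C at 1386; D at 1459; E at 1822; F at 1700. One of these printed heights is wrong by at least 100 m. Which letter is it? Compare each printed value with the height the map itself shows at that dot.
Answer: B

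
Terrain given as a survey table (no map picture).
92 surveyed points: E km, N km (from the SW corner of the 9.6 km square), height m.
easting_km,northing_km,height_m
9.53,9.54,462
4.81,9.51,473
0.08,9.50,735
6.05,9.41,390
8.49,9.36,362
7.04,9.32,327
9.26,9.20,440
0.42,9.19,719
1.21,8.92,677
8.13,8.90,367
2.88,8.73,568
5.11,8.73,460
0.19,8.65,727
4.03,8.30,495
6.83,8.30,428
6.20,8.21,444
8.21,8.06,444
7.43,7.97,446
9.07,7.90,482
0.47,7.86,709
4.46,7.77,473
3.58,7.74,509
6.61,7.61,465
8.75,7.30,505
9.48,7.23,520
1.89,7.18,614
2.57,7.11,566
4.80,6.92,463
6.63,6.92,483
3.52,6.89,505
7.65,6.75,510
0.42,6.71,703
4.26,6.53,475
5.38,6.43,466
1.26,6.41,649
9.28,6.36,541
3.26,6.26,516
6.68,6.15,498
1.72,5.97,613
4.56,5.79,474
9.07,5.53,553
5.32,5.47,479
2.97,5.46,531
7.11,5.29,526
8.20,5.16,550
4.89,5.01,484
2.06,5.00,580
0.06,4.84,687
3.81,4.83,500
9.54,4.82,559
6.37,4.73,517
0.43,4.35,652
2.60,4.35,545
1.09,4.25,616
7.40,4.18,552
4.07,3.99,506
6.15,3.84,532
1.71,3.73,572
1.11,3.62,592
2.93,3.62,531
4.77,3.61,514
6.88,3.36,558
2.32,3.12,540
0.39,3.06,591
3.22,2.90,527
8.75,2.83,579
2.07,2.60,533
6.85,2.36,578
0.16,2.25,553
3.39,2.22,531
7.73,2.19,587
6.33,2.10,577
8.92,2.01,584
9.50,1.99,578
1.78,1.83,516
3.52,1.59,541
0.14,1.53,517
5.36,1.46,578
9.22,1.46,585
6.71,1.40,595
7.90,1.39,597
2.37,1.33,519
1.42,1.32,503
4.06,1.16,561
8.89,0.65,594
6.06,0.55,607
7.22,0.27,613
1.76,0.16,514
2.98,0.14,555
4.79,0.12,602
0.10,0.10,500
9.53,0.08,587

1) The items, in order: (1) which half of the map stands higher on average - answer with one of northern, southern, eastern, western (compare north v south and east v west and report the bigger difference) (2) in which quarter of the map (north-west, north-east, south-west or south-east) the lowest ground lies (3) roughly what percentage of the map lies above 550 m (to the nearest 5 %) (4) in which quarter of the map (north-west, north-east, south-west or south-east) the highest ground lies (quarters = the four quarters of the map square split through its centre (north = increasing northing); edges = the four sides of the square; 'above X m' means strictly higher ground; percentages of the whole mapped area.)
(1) Taken as a whole, the western half is higher than the eastern.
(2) The lowest ground is in the north-east quarter.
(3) Roughly 45 % of the ground is higher than 550 m.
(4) Look to the north-west quarter for the highest ground.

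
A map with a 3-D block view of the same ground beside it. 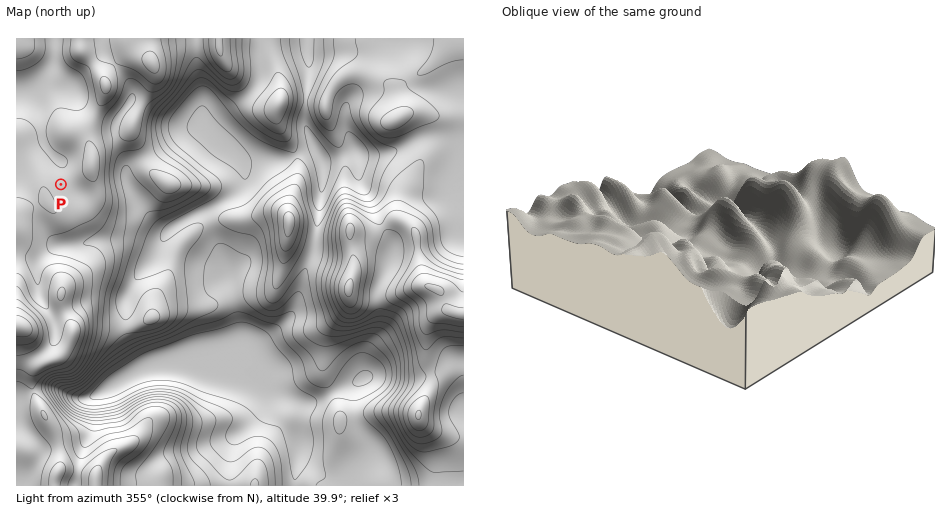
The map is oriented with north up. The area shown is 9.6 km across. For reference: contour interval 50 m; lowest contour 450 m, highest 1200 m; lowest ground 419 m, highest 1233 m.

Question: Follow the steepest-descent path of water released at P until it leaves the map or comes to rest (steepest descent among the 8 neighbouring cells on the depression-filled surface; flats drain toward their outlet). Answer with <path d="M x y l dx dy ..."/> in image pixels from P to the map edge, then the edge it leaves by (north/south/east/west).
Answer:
<path d="M61 184l5-4 0-10-3-7-17-16-3-5-1-8-1-1 0-13-1-1 0-5-2-7-5-7-8-8-8 0"/>
exit: west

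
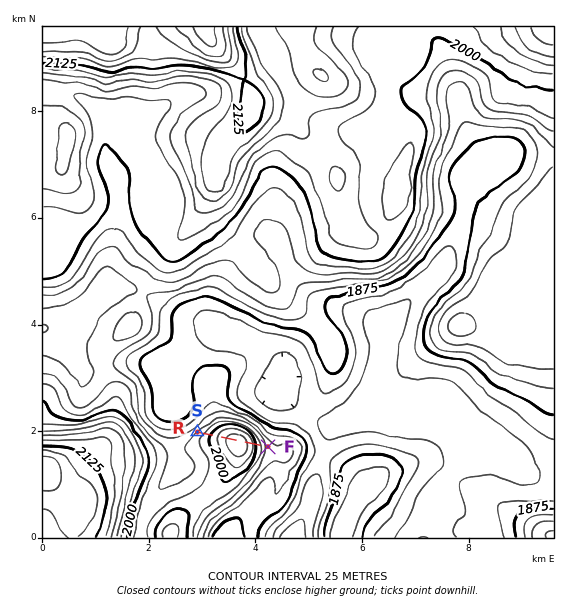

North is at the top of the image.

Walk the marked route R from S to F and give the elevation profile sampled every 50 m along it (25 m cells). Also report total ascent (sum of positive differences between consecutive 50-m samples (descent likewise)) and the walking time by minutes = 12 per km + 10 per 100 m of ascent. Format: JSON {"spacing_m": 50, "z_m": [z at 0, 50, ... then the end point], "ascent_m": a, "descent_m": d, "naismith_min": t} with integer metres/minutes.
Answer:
{"spacing_m": 50, "z_m": [1947, 1957, 1967, 1977, 1987, 1998, 2008, 2017, 2026, 2035, 2043, 2050, 2056, 2061, 2064, 2066, 2066, 2063, 2057, 2049, 2038, 2025, 2010, 1995, 1979, 1965, 1953, 1943, 1942], "ascent_m": 119, "descent_m": 124, "naismith_min": 28}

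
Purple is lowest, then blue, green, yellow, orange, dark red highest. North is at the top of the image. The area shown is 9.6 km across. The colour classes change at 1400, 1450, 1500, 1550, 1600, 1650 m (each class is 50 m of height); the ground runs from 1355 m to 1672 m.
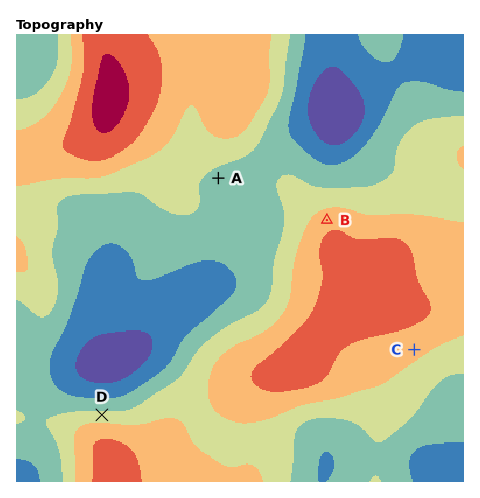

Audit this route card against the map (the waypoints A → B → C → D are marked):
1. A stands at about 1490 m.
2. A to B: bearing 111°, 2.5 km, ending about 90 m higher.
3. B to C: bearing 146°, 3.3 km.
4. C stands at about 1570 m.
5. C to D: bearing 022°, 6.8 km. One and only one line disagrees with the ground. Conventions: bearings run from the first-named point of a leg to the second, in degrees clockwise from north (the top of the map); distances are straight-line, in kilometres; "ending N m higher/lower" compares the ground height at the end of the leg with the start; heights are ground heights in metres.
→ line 5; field bearing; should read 258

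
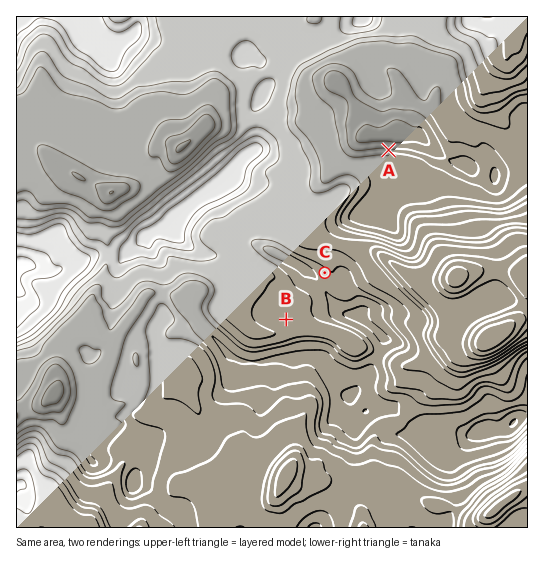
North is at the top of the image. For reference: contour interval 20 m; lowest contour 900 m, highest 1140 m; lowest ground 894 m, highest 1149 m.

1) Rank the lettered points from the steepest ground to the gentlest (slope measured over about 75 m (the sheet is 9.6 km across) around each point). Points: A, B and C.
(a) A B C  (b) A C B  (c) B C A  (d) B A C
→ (b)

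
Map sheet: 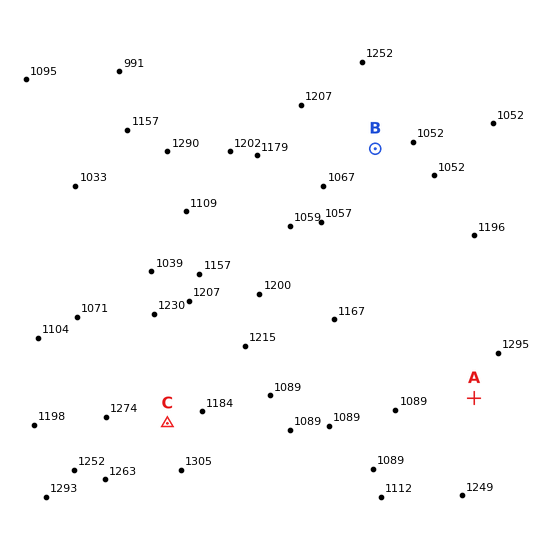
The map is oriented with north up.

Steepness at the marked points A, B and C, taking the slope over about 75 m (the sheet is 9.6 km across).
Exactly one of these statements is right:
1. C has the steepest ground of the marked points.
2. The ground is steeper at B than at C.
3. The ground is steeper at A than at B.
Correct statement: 3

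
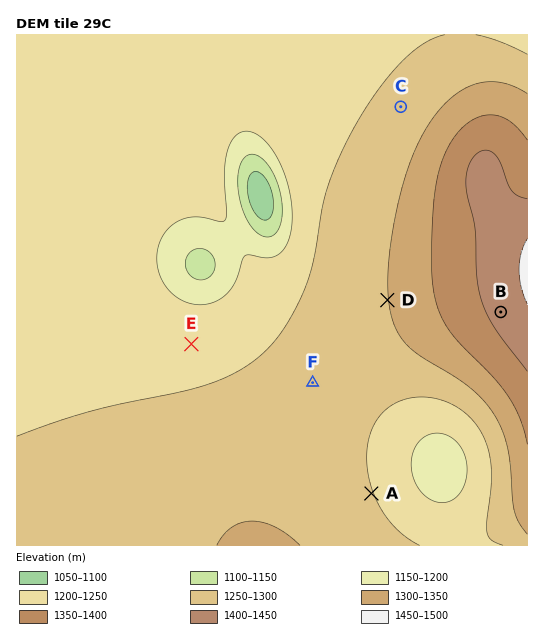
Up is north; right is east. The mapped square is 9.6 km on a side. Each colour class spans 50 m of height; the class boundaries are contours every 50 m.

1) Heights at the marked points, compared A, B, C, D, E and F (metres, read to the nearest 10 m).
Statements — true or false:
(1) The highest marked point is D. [false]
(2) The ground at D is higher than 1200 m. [true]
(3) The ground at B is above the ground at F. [true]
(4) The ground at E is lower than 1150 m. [false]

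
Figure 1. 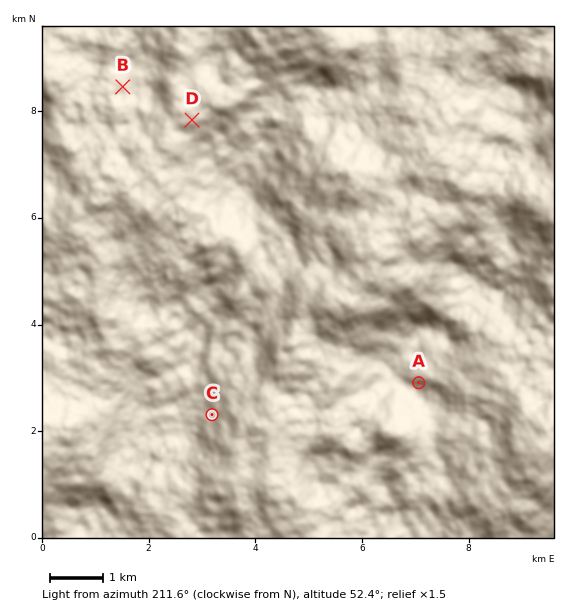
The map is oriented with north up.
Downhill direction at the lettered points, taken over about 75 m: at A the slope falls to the NE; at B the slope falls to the W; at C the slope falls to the E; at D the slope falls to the NW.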